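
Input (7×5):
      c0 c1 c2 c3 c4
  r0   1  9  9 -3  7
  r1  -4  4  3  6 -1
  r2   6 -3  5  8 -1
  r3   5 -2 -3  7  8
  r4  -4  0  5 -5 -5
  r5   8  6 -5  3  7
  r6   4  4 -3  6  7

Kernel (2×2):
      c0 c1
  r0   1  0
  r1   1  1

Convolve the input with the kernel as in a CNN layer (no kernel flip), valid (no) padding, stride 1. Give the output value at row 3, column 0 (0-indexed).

The receptive field on the input at this output position is [5 -2 / -4 0]. Elementwise product with the kernel and sum: 5·1 + -4·1 + 0·1.

1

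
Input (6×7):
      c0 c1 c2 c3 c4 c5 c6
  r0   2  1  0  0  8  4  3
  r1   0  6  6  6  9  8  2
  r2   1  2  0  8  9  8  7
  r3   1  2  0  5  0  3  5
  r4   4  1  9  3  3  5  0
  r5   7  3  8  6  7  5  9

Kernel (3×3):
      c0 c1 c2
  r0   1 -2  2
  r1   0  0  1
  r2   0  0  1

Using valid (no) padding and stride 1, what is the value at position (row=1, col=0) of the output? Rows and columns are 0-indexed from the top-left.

0

The receptive field on the input at this output position is [0 6 6 / 1 2 0 / 1 2 0]. Elementwise product with the kernel and sum: 0·1 + 6·-2 + 6·2 + 0·1 + 0·1.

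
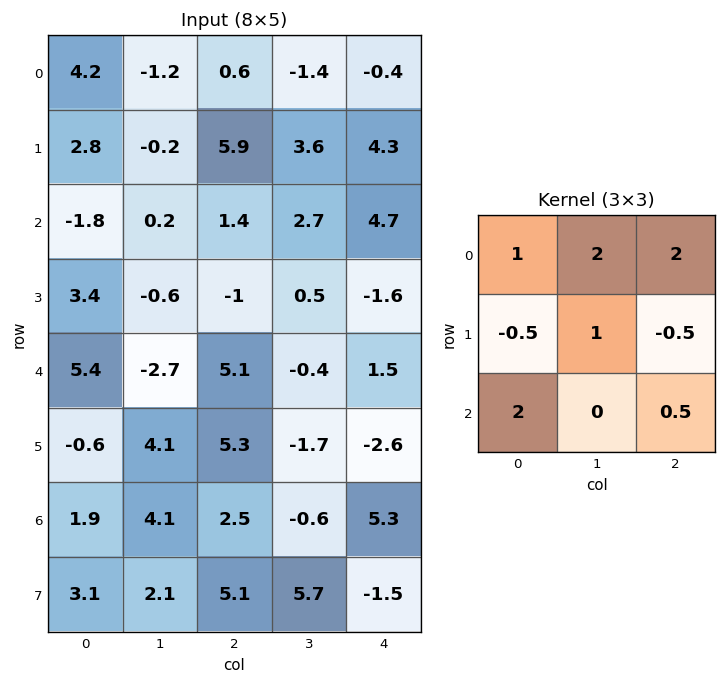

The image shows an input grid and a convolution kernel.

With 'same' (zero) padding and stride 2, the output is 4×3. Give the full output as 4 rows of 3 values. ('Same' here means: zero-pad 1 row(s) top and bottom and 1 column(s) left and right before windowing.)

Output[0,0]: The receptive field on the zero-padded input at this output position is [0 0 0 / 0 4.2 -1.2 / 0 2.8 -0.2]. Elementwise product with the kernel and sum: 0·1 + 0·2 + 0·2 + 0·-0.5 + 4.2·1 + -1.2·-0.5 + 0·2 + -0.2·0.5.
Output[0,1]: The receptive field on the zero-padded input at this output position is [0 0 0 / -1.2 0.6 -1.4 / -0.2 5.9 3.6]. Elementwise product with the kernel and sum: 0·1 + 0·2 + 0·2 + -1.2·-0.5 + 0.6·1 + -1.4·-0.5 + -0.2·2 + 3.6·0.5.

4.7 3.3 7.5
3 17.8 16.55
14.4 12.4 -4.4
7.9 19.1 10.1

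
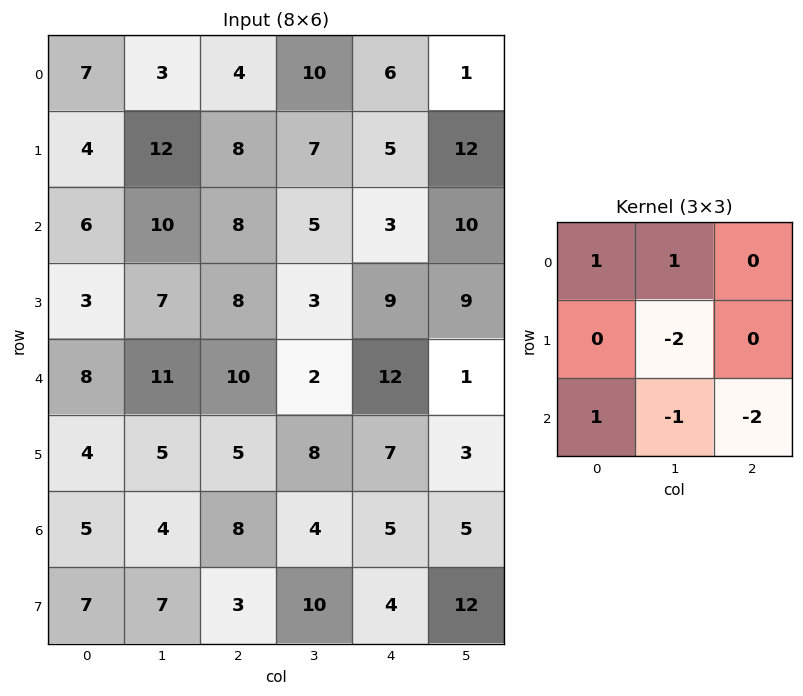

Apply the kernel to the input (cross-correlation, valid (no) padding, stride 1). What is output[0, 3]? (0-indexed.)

The receptive field on the input at this output position is [10 6 1 / 7 5 12 / 5 3 10]. Elementwise product with the kernel and sum: 10·1 + 6·1 + 5·-2 + 5·1 + 3·-1 + 10·-2.

-12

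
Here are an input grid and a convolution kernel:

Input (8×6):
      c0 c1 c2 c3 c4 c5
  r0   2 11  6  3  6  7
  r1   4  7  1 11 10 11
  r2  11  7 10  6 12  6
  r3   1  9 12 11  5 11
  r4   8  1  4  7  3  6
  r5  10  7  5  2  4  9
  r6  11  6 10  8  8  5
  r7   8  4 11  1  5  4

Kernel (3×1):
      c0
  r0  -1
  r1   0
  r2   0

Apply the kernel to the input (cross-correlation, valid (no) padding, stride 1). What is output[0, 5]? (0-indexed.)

The receptive field on the input at this output position is [7 / 11 / 6]. Elementwise product with the kernel and sum: 7·-1.

-7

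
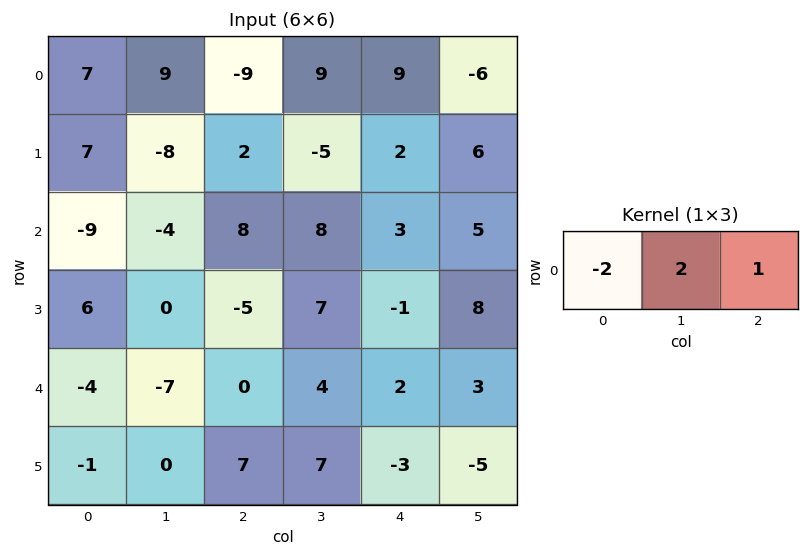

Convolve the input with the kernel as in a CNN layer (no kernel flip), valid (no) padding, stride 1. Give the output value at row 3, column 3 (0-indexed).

The receptive field on the input at this output position is [7 -1 8]. Elementwise product with the kernel and sum: 7·-2 + -1·2 + 8·1.

-8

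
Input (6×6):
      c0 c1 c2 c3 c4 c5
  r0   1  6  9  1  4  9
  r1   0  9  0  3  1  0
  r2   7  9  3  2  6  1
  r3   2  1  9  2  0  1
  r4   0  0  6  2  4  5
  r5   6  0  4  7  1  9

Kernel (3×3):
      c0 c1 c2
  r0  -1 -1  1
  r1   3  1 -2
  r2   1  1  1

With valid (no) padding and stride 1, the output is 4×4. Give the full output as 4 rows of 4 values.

Output[0,0]: The receptive field on the input at this output position is [1 6 9 / 0 9 0 / 7 9 3]. Elementwise product with the kernel and sum: 1·-1 + 6·-1 + 9·1 + 0·3 + 9·1 + 0·-2 + 7·1 + 9·1 + 3·1.

30 21 6 23
27 32 8 9
-18 6 42 8
4 5 13 16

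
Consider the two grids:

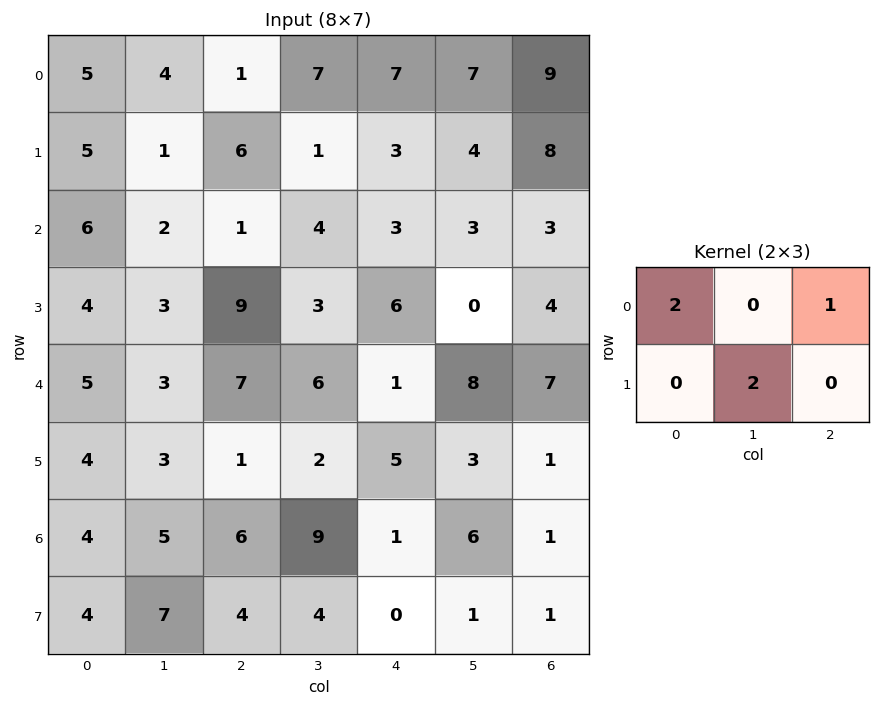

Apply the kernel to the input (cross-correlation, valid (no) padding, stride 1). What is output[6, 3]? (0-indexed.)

The receptive field on the input at this output position is [9 1 6 / 4 0 1]. Elementwise product with the kernel and sum: 9·2 + 6·1 + 0·2.

24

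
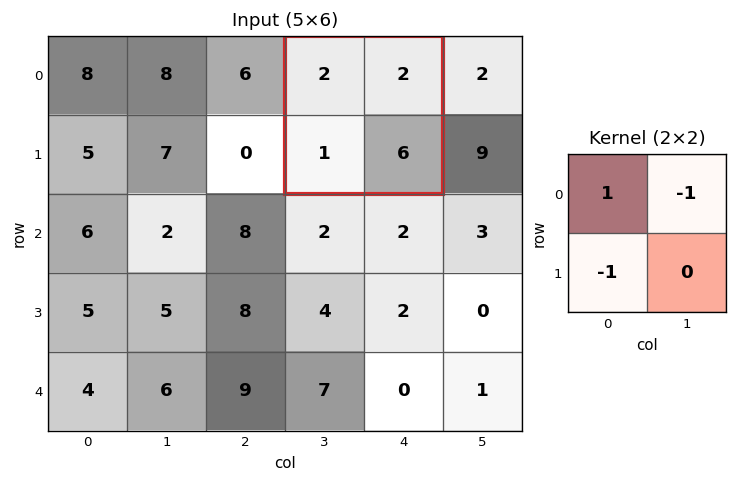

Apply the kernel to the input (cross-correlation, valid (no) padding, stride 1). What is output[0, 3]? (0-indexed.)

-1

The receptive field on the input at this output position is [2 2 / 1 6]. Elementwise product with the kernel and sum: 2·1 + 2·-1 + 1·-1.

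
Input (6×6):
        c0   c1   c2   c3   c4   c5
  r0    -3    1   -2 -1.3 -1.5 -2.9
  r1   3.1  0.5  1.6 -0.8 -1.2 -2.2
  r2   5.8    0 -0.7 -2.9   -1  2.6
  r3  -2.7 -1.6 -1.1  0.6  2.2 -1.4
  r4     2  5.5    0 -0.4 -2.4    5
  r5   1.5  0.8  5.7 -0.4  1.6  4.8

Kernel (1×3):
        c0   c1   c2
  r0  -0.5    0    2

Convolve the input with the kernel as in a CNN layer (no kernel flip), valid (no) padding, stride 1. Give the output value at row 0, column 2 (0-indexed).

-2

The receptive field on the input at this output position is [-2 -1.3 -1.5]. Elementwise product with the kernel and sum: -2·-0.5 + -1.5·2.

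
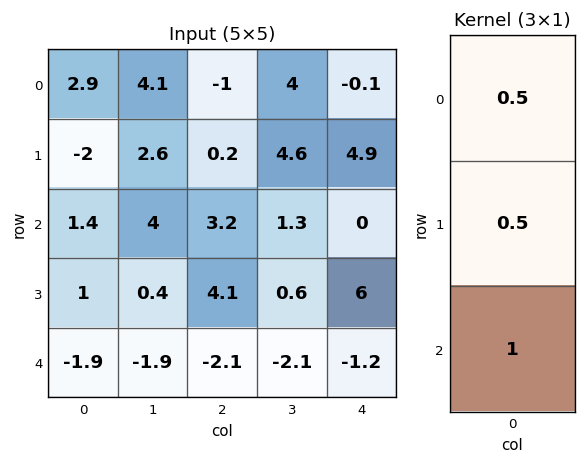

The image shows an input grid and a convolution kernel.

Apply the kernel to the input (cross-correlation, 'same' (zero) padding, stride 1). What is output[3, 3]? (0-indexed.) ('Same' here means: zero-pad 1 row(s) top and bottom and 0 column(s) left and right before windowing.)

The receptive field on the zero-padded input at this output position is [1.3 / 0.6 / -2.1]. Elementwise product with the kernel and sum: 1.3·0.5 + 0.6·0.5 + -2.1·1.

-1.15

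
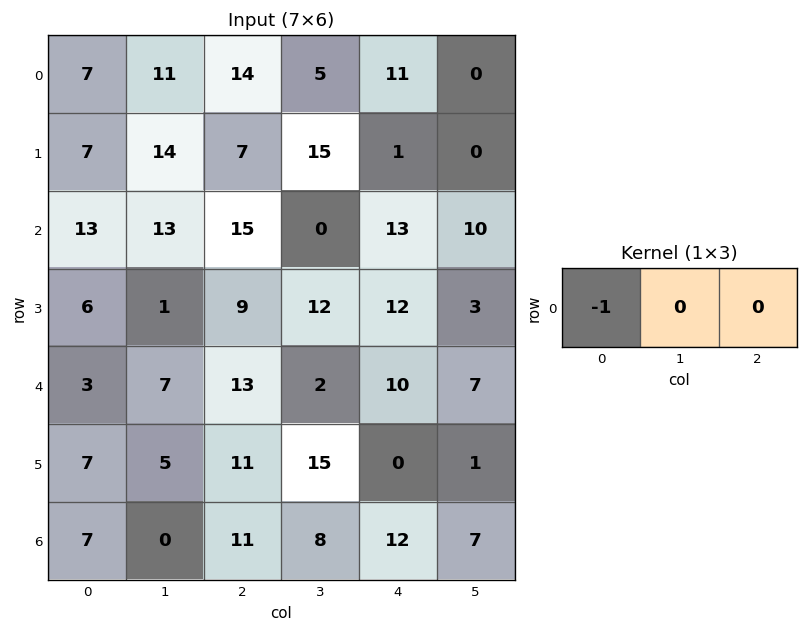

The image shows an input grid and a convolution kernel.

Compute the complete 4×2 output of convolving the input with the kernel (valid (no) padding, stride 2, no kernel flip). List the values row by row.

Output[0,0]: The receptive field on the input at this output position is [7 11 14]. Elementwise product with the kernel and sum: 7·-1.
Output[0,1]: The receptive field on the input at this output position is [14 5 11]. Elementwise product with the kernel and sum: 14·-1.

-7 -14
-13 -15
-3 -13
-7 -11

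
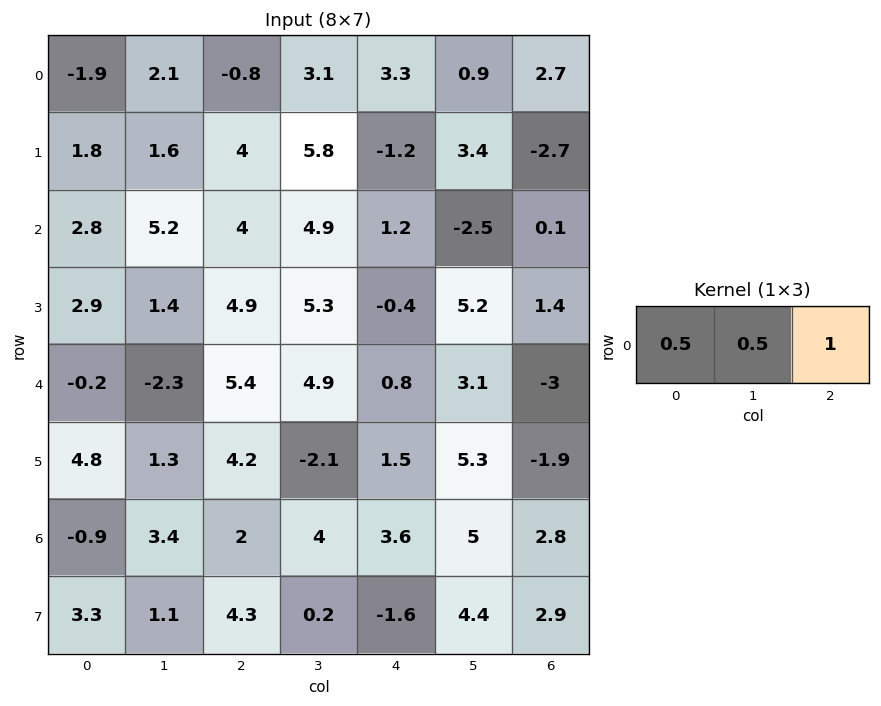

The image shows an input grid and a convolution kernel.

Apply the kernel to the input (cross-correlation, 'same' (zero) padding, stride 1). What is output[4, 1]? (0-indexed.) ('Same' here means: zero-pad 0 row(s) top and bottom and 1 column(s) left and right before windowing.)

The receptive field on the zero-padded input at this output position is [-0.2 -2.3 5.4]. Elementwise product with the kernel and sum: -0.2·0.5 + -2.3·0.5 + 5.4·1.

4.15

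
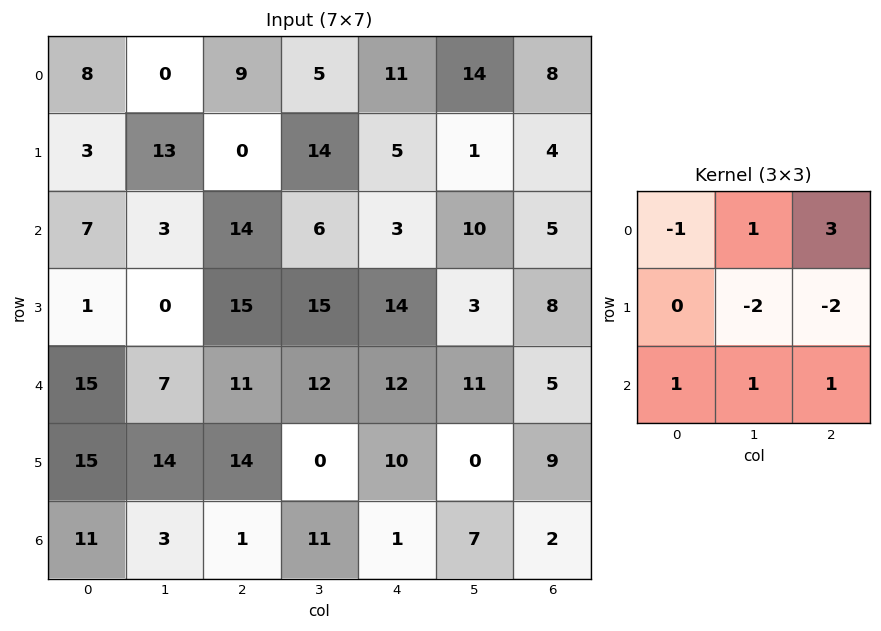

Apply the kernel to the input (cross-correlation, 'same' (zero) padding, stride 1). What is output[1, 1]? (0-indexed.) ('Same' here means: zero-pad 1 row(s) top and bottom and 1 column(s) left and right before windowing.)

The receptive field on the zero-padded input at this output position is [8 0 9 / 3 13 0 / 7 3 14]. Elementwise product with the kernel and sum: 8·-1 + 0·1 + 9·3 + 13·-2 + 0·-2 + 7·1 + 3·1 + 14·1.

17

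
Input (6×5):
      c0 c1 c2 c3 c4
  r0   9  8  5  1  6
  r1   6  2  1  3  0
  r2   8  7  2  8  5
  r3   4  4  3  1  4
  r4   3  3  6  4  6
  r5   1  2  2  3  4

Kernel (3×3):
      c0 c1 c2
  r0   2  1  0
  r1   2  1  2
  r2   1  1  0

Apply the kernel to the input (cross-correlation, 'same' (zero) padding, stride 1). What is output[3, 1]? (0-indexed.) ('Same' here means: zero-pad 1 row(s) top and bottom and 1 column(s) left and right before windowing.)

The receptive field on the zero-padded input at this output position is [8 7 2 / 4 4 3 / 3 3 6]. Elementwise product with the kernel and sum: 8·2 + 7·1 + 4·2 + 4·1 + 3·2 + 3·1 + 3·1.

47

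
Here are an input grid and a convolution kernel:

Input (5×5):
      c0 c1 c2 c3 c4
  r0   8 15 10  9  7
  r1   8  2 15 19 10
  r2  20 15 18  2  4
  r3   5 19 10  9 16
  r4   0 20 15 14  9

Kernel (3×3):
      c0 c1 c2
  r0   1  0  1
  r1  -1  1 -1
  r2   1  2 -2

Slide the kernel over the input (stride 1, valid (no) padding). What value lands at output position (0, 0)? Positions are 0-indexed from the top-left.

11

The receptive field on the input at this output position is [8 15 10 / 8 2 15 / 20 15 18]. Elementwise product with the kernel and sum: 8·1 + 10·1 + 8·-1 + 2·1 + 15·-1 + 20·1 + 15·2 + 18·-2.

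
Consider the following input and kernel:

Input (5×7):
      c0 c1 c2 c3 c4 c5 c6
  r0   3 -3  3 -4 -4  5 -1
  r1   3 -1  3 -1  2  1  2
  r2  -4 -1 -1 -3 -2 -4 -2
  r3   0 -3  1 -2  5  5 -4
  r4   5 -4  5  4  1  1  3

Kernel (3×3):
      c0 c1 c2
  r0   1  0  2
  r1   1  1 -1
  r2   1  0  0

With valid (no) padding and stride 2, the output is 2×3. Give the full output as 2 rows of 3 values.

4 -6 -7
-5 -6 9

Output[0,0]: The receptive field on the input at this output position is [3 -3 3 / 3 -1 3 / -4 -1 -1]. Elementwise product with the kernel and sum: 3·1 + 3·2 + 3·1 + -1·1 + 3·-1 + -4·1.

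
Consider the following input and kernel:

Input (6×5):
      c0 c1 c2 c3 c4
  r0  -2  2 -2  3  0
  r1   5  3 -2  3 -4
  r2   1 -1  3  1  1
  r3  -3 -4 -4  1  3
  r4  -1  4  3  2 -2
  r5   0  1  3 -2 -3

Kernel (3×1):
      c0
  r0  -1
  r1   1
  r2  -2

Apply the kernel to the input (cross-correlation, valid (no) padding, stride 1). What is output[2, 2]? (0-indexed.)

The receptive field on the input at this output position is [3 / -4 / 3]. Elementwise product with the kernel and sum: 3·-1 + -4·1 + 3·-2.

-13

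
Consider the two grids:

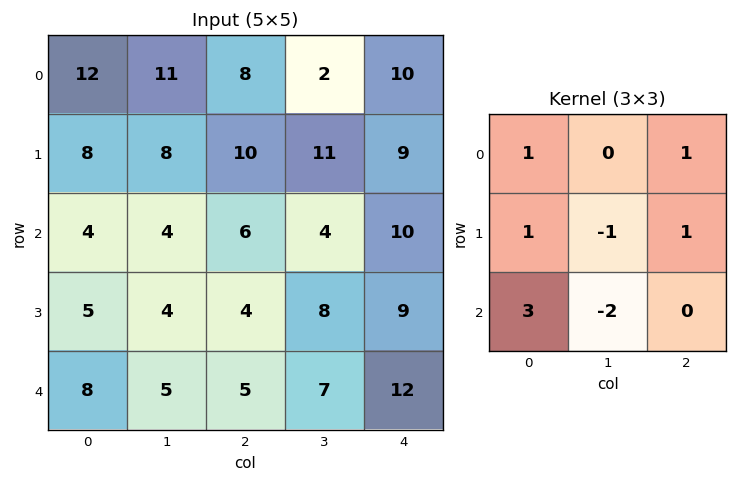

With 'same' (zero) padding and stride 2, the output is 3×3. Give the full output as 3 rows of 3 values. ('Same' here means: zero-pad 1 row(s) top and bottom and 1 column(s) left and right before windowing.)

Output[0,0]: The receptive field on the zero-padded input at this output position is [0 0 0 / 0 12 11 / 0 8 8]. Elementwise product with the kernel and sum: 0·1 + 0·1 + 0·1 + 12·-1 + 11·1 + 0·3 + 8·-2.
Output[0,1]: The receptive field on the zero-padded input at this output position is [0 0 0 / 11 8 2 / 8 10 11]. Elementwise product with the kernel and sum: 0·1 + 0·1 + 11·1 + 8·-1 + 2·1 + 8·3 + 10·-2.

-17 9 7
-2 25 11
1 19 3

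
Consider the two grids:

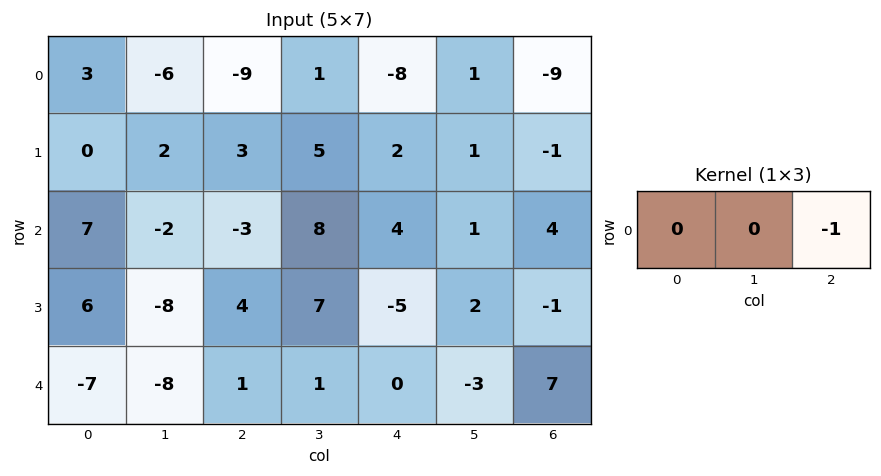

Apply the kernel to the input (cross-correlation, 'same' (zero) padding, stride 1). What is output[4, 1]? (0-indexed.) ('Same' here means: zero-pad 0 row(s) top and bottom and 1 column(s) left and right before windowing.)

-1

The receptive field on the zero-padded input at this output position is [-7 -8 1]. Elementwise product with the kernel and sum: 1·-1.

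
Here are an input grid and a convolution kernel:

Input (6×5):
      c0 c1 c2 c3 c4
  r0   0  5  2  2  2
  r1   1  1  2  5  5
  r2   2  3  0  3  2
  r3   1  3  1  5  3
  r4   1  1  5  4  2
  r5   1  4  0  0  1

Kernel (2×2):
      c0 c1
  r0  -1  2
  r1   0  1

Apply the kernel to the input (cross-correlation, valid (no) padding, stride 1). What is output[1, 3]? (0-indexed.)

7

The receptive field on the input at this output position is [5 5 / 3 2]. Elementwise product with the kernel and sum: 5·-1 + 5·2 + 2·1.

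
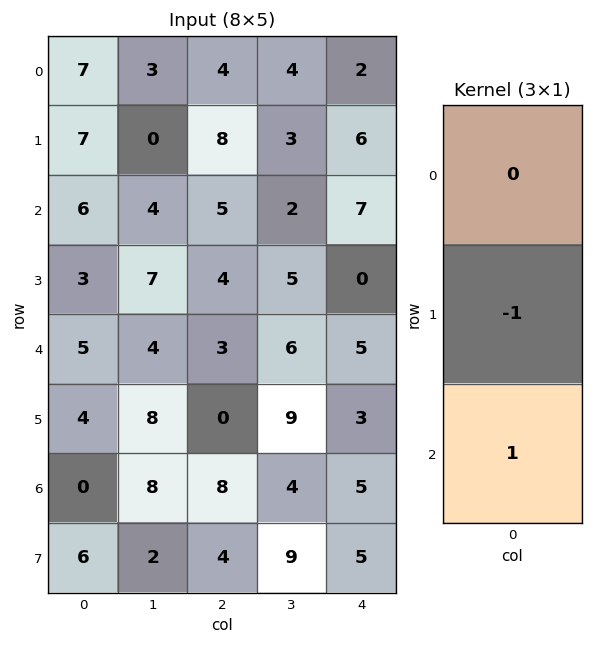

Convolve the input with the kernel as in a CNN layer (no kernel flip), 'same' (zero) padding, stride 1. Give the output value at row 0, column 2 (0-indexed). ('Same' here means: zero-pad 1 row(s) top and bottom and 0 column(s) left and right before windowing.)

The receptive field on the zero-padded input at this output position is [0 / 4 / 8]. Elementwise product with the kernel and sum: 4·-1 + 8·1.

4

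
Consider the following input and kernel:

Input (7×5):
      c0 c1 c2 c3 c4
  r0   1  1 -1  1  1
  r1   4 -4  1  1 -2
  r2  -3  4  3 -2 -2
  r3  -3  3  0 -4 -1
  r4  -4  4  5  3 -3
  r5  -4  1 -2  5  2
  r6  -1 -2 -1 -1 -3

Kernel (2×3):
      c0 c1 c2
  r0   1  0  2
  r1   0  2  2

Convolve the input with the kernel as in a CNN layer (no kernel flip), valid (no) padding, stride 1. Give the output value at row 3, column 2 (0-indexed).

-2

The receptive field on the input at this output position is [0 -4 -1 / 5 3 -3]. Elementwise product with the kernel and sum: 0·1 + -1·2 + 3·2 + -3·2.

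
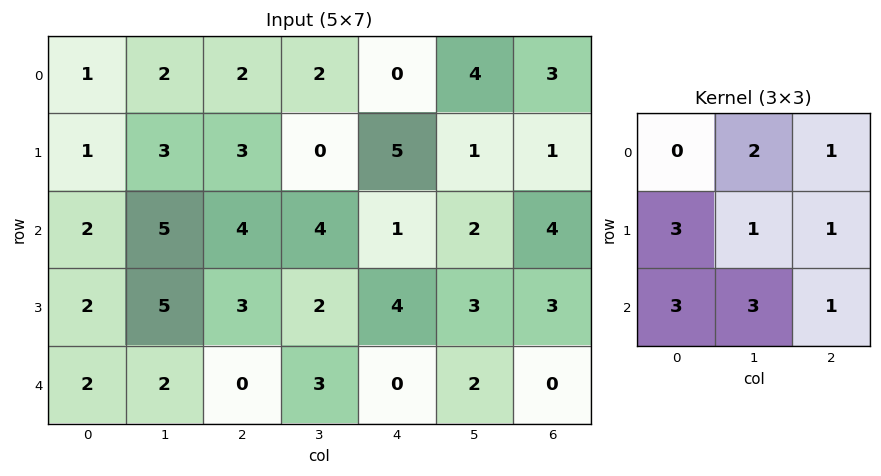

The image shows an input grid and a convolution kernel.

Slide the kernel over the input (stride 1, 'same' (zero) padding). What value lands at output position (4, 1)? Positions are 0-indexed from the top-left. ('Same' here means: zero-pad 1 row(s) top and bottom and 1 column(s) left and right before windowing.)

21

The receptive field on the zero-padded input at this output position is [2 5 3 / 2 2 0 / 0 0 0]. Elementwise product with the kernel and sum: 5·2 + 3·1 + 2·3 + 2·1 + 0·1 + 0·3 + 0·3 + 0·1.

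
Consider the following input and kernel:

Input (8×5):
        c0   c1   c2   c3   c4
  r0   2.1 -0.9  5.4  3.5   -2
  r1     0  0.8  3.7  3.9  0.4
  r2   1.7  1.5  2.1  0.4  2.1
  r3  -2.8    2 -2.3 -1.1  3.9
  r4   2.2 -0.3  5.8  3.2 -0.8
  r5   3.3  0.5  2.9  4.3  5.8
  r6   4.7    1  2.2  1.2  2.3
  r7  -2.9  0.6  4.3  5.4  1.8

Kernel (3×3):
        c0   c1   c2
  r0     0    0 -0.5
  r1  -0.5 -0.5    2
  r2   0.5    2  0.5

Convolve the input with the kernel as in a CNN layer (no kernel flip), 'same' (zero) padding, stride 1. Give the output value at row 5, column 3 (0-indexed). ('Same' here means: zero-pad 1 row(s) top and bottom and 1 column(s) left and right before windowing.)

13.05

The receptive field on the zero-padded input at this output position is [5.8 3.2 -0.8 / 2.9 4.3 5.8 / 2.2 1.2 2.3]. Elementwise product with the kernel and sum: -0.8·-0.5 + 2.9·-0.5 + 4.3·-0.5 + 5.8·2 + 2.2·0.5 + 1.2·2 + 2.3·0.5.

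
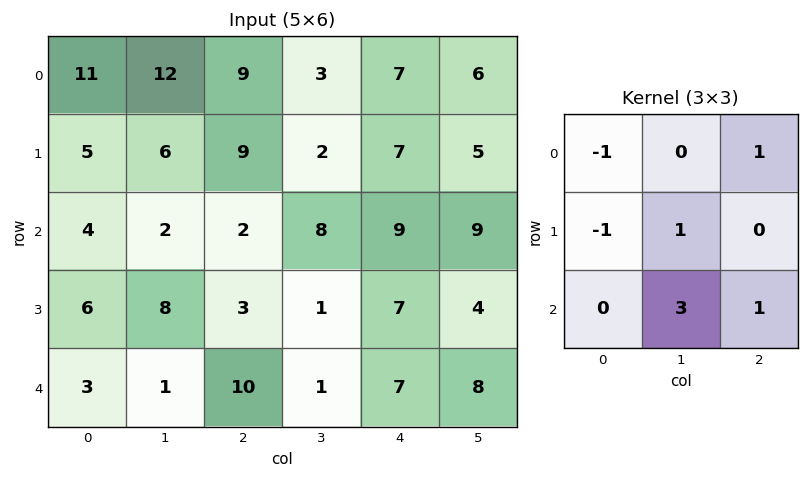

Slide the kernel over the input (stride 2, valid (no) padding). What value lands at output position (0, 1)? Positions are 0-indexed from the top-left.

24

The receptive field on the input at this output position is [9 3 7 / 9 2 7 / 2 8 9]. Elementwise product with the kernel and sum: 9·-1 + 7·1 + 9·-1 + 2·1 + 8·3 + 9·1.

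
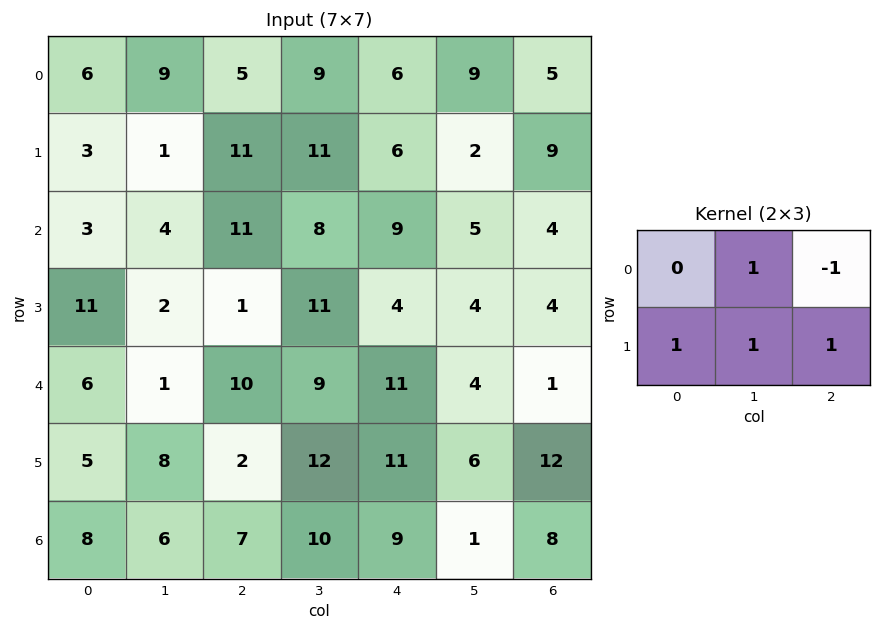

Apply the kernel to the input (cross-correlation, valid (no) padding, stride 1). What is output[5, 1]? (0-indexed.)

The receptive field on the input at this output position is [8 2 12 / 6 7 10]. Elementwise product with the kernel and sum: 2·1 + 12·-1 + 6·1 + 7·1 + 10·1.

13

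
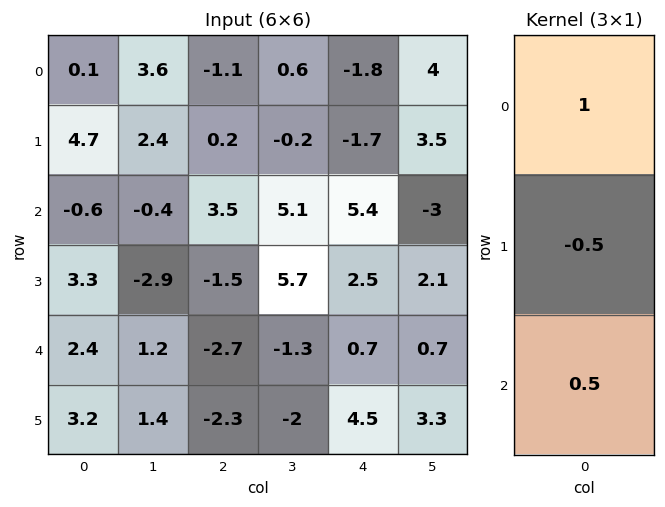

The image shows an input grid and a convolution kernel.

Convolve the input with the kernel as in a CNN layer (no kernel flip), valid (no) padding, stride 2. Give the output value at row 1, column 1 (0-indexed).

2.9

The receptive field on the input at this output position is [3.5 / -1.5 / -2.7]. Elementwise product with the kernel and sum: 3.5·1 + -1.5·-0.5 + -2.7·0.5.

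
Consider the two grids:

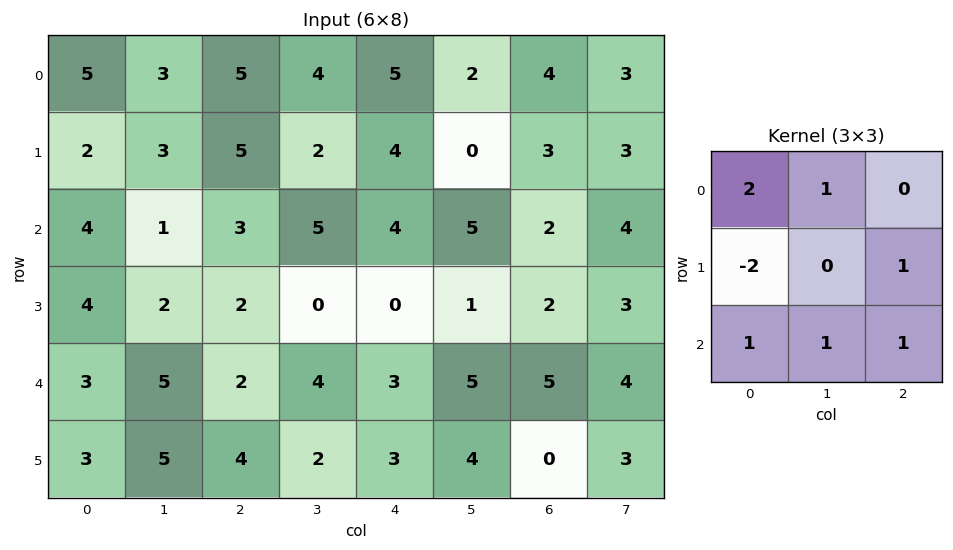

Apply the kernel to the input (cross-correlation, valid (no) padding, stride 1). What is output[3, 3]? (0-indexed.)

The receptive field on the input at this output position is [0 0 1 / 4 3 5 / 2 3 4]. Elementwise product with the kernel and sum: 0·2 + 0·1 + 4·-2 + 5·1 + 2·1 + 3·1 + 4·1.

6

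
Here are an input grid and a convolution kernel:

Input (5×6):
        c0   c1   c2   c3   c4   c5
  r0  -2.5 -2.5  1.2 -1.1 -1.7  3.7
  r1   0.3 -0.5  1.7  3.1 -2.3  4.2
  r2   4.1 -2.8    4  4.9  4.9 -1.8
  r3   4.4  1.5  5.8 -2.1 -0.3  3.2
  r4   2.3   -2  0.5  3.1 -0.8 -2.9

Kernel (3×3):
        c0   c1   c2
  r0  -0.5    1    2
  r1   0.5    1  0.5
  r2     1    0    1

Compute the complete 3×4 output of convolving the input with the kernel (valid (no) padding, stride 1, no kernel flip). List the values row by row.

9.75 5.35 6.6 10.7
14.2 12.6 12.5 12.1
12.55 21.8 13.05 -0.7

Output[0,0]: The receptive field on the input at this output position is [-2.5 -2.5 1.2 / 0.3 -0.5 1.7 / 4.1 -2.8 4]. Elementwise product with the kernel and sum: -2.5·-0.5 + -2.5·1 + 1.2·2 + 0.3·0.5 + -0.5·1 + 1.7·0.5 + 4.1·1 + 4·1.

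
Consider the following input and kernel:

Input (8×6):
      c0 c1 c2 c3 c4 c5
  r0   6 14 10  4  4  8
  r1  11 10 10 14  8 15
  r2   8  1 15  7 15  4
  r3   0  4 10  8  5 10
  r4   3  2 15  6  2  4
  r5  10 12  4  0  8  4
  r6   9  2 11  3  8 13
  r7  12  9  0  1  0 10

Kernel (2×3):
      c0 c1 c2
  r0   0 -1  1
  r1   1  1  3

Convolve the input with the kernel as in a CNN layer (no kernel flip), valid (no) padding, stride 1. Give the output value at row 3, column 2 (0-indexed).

24

The receptive field on the input at this output position is [10 8 5 / 15 6 2]. Elementwise product with the kernel and sum: 8·-1 + 5·1 + 15·1 + 6·1 + 2·3.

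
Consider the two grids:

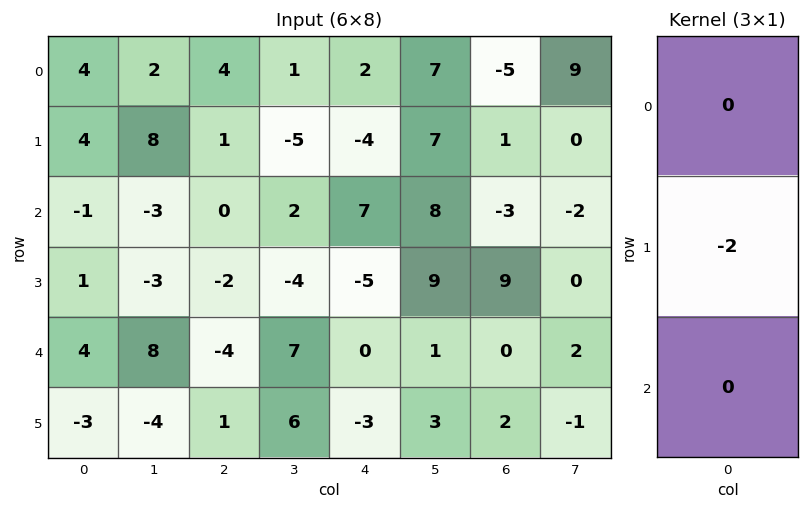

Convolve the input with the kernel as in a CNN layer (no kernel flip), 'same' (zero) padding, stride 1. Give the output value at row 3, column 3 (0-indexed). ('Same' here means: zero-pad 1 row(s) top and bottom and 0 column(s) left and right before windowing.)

8

The receptive field on the zero-padded input at this output position is [2 / -4 / 7]. Elementwise product with the kernel and sum: -4·-2.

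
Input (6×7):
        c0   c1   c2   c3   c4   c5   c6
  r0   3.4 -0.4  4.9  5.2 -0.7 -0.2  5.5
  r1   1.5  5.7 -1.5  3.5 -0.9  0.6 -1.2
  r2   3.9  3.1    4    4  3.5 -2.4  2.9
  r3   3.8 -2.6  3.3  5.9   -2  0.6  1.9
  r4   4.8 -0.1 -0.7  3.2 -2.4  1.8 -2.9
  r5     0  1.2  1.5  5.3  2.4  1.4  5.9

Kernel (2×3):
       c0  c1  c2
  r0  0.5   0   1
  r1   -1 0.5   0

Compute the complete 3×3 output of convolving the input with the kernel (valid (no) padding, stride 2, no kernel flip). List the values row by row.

Output[0,0]: The receptive field on the input at this output position is [3.4 -0.4 4.9 / 1.5 5.7 -1.5]. Elementwise product with the kernel and sum: 3.4·0.5 + 4.9·1 + 1.5·-1 + 5.7·0.5.

7.95 5 6.35
0.85 5.15 6.95
2.3 -1.6 -5.8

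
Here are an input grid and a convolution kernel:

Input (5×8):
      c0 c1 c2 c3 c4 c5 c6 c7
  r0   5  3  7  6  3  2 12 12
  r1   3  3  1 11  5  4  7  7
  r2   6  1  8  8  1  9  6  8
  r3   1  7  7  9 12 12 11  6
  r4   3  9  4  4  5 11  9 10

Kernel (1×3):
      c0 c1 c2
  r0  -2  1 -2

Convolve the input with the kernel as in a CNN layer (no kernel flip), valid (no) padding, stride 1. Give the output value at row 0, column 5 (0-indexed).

The receptive field on the input at this output position is [2 12 12]. Elementwise product with the kernel and sum: 2·-2 + 12·1 + 12·-2.

-16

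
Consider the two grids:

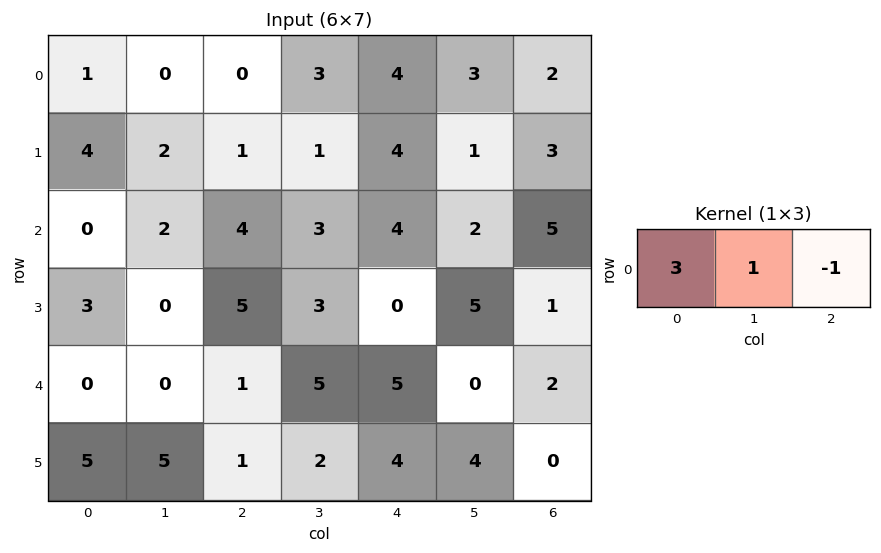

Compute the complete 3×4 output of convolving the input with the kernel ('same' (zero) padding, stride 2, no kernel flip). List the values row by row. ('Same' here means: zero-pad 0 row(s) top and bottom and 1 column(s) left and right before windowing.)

Output[0,0]: The receptive field on the zero-padded input at this output position is [0 1 0]. Elementwise product with the kernel and sum: 0·3 + 1·1 + 0·-1.
Output[0,1]: The receptive field on the zero-padded input at this output position is [0 0 3]. Elementwise product with the kernel and sum: 0·3 + 0·1 + 3·-1.

1 -3 10 11
-2 7 11 11
0 -4 20 2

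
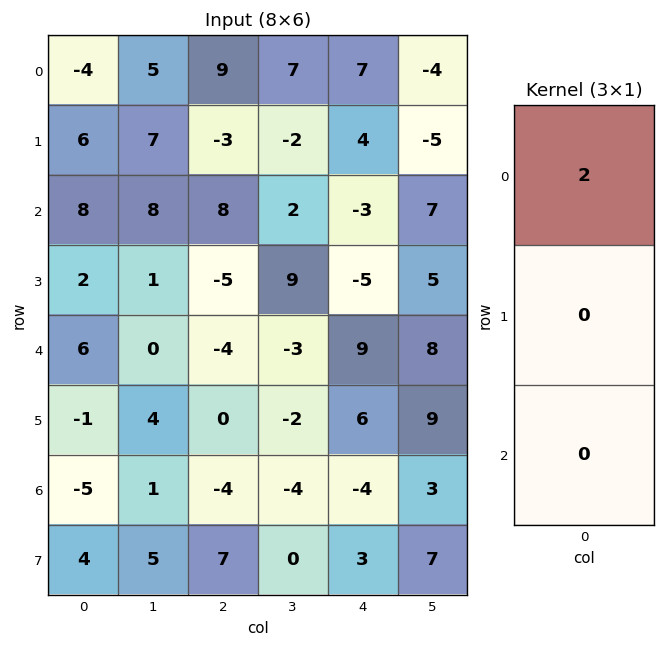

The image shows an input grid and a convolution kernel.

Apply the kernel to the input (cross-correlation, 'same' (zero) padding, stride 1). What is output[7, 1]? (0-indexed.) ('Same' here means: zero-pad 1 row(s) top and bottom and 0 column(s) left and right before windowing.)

The receptive field on the zero-padded input at this output position is [1 / 5 / 0]. Elementwise product with the kernel and sum: 1·2.

2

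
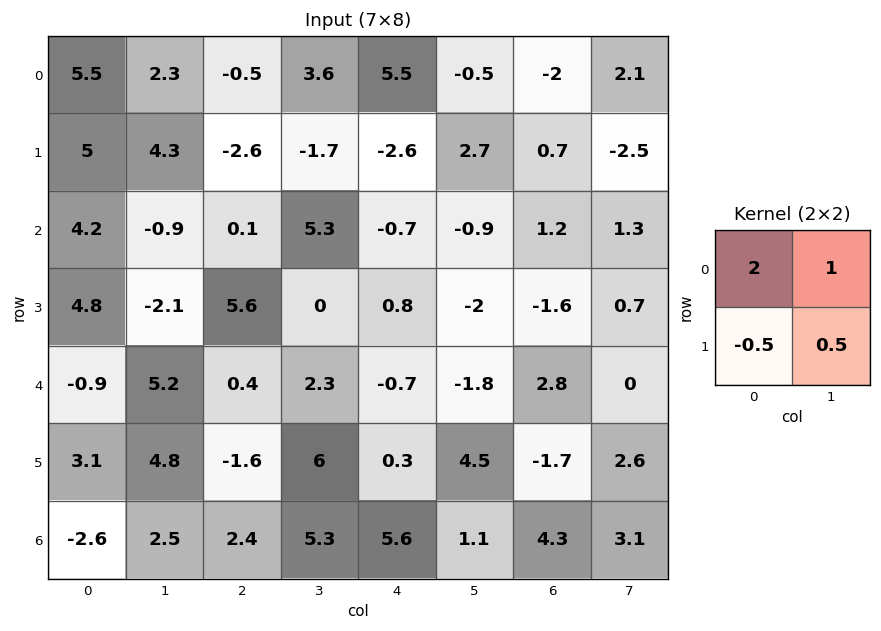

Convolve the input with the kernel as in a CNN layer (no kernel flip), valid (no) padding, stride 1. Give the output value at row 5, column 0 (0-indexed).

13.55

The receptive field on the input at this output position is [3.1 4.8 / -2.6 2.5]. Elementwise product with the kernel and sum: 3.1·2 + 4.8·1 + -2.6·-0.5 + 2.5·0.5.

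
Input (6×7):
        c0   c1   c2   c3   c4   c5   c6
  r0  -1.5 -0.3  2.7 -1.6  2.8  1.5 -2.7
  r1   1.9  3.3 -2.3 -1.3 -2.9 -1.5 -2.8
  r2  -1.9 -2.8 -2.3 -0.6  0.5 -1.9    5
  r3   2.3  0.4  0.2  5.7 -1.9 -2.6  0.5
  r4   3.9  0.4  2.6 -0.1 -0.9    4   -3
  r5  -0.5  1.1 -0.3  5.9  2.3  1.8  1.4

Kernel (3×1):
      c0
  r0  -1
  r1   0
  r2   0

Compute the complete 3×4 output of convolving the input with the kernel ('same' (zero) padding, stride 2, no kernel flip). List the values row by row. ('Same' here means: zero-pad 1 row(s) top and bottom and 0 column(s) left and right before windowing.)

0 0 0 0
-1.9 2.3 2.9 2.8
-2.3 -0.2 1.9 -0.5

Output[0,0]: The receptive field on the zero-padded input at this output position is [0 / -1.5 / 1.9]. Elementwise product with the kernel and sum: 0·-1.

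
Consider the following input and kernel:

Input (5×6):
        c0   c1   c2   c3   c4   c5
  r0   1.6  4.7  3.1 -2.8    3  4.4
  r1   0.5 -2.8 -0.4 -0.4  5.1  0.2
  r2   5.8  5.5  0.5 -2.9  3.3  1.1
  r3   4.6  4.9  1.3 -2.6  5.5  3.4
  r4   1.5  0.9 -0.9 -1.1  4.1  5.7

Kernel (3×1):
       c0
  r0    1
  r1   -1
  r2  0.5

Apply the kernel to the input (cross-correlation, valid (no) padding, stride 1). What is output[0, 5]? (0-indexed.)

4.75

The receptive field on the input at this output position is [4.4 / 0.2 / 1.1]. Elementwise product with the kernel and sum: 4.4·1 + 0.2·-1 + 1.1·0.5.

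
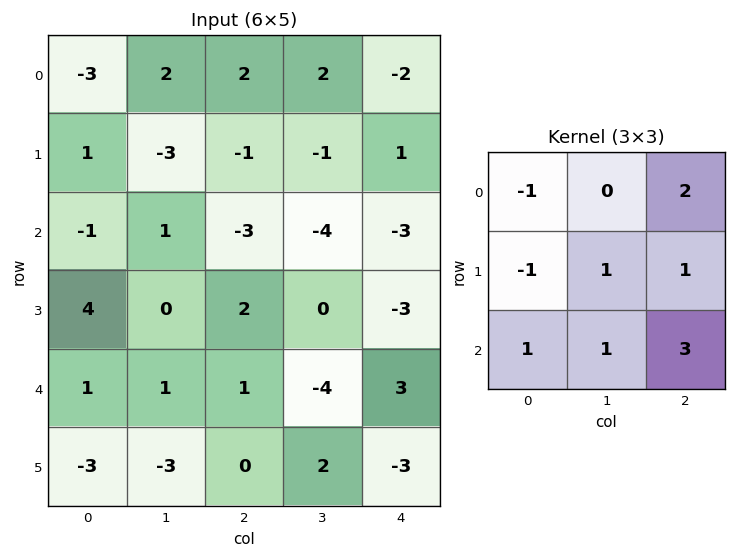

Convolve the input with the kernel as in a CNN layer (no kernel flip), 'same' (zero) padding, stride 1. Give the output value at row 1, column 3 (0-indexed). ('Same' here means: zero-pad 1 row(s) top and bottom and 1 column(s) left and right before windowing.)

-21

The receptive field on the zero-padded input at this output position is [2 2 -2 / -1 -1 1 / -3 -4 -3]. Elementwise product with the kernel and sum: 2·-1 + -2·2 + -1·-1 + -1·1 + 1·1 + -3·1 + -4·1 + -3·3.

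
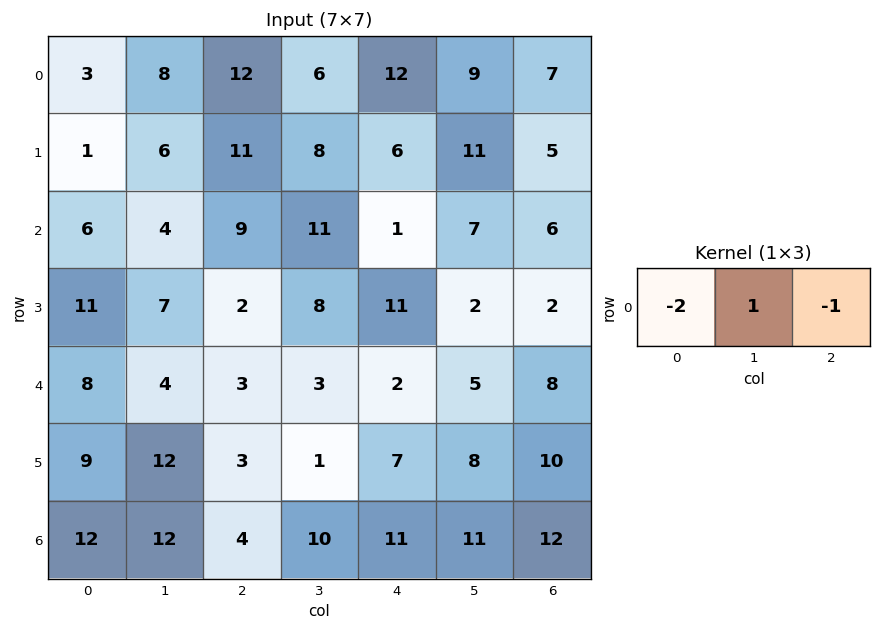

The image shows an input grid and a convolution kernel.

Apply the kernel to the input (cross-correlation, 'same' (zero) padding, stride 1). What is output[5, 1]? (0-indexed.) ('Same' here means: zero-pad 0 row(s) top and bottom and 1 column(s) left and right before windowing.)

The receptive field on the zero-padded input at this output position is [9 12 3]. Elementwise product with the kernel and sum: 9·-2 + 12·1 + 3·-1.

-9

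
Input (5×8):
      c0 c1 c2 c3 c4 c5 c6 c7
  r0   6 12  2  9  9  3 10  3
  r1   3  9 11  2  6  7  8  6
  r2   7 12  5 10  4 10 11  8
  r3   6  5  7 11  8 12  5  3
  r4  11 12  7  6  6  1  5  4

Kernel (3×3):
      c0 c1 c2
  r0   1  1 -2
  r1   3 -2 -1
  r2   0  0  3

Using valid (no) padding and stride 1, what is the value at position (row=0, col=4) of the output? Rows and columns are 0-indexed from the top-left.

21

The receptive field on the input at this output position is [9 3 10 / 6 7 8 / 4 10 11]. Elementwise product with the kernel and sum: 9·1 + 3·1 + 10·-2 + 6·3 + 7·-2 + 8·-1 + 11·3.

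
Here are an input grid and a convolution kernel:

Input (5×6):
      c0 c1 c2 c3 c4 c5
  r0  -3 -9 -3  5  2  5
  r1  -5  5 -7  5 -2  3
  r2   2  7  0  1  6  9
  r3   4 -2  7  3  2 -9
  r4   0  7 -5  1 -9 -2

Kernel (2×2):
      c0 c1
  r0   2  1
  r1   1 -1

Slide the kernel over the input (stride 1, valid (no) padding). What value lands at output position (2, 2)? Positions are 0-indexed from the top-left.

5

The receptive field on the input at this output position is [0 1 / 7 3]. Elementwise product with the kernel and sum: 0·2 + 1·1 + 7·1 + 3·-1.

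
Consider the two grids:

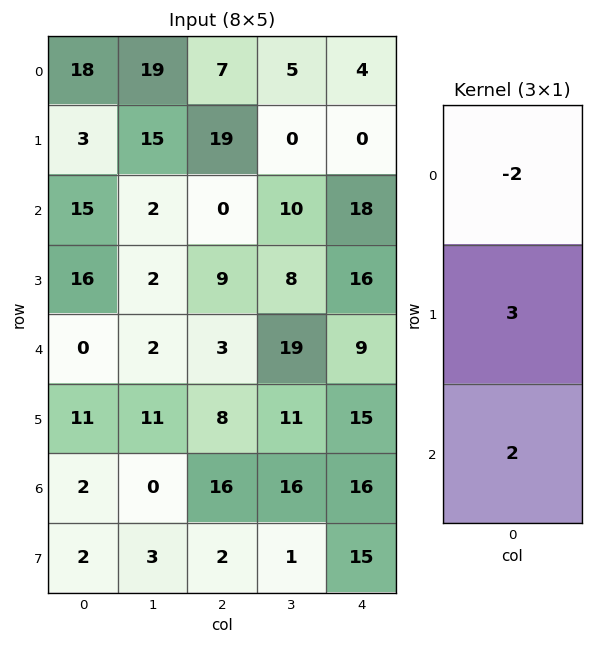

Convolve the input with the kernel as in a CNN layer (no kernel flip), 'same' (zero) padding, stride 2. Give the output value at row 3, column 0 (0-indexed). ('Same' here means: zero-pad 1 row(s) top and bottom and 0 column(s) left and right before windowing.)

The receptive field on the zero-padded input at this output position is [11 / 2 / 2]. Elementwise product with the kernel and sum: 11·-2 + 2·3 + 2·2.

-12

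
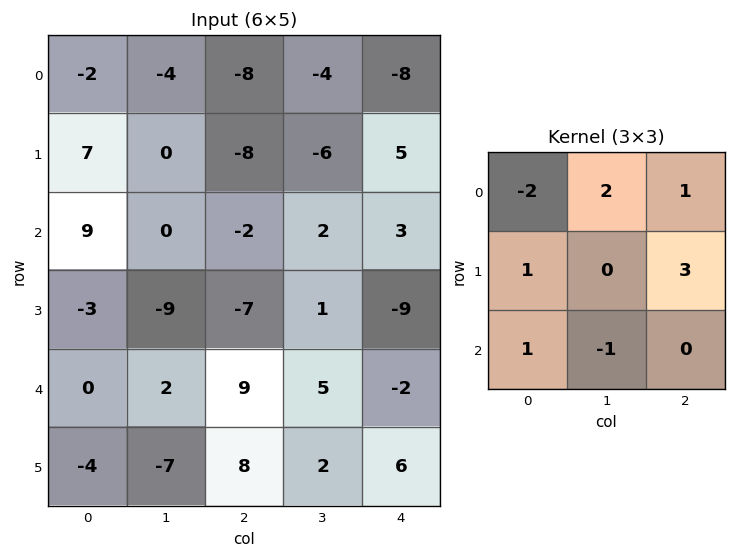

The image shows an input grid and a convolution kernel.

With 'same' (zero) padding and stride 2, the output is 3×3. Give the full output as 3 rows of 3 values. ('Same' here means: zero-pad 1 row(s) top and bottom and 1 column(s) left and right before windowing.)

Output[0,0]: The receptive field on the zero-padded input at this output position is [0 0 0 / 0 -2 -4 / 0 7 0]. Elementwise product with the kernel and sum: 0·-2 + 0·2 + 0·1 + 0·1 + -4·3 + 0·1 + 7·-1.
Output[0,1]: The receptive field on the zero-padded input at this output position is [0 0 0 / -4 -8 -4 / 0 -8 -6]. Elementwise product with the kernel and sum: 0·-2 + 0·2 + 0·1 + -4·1 + -4·3 + 0·1 + -8·-1.

-19 -8 -15
17 -18 34
-5 7 -19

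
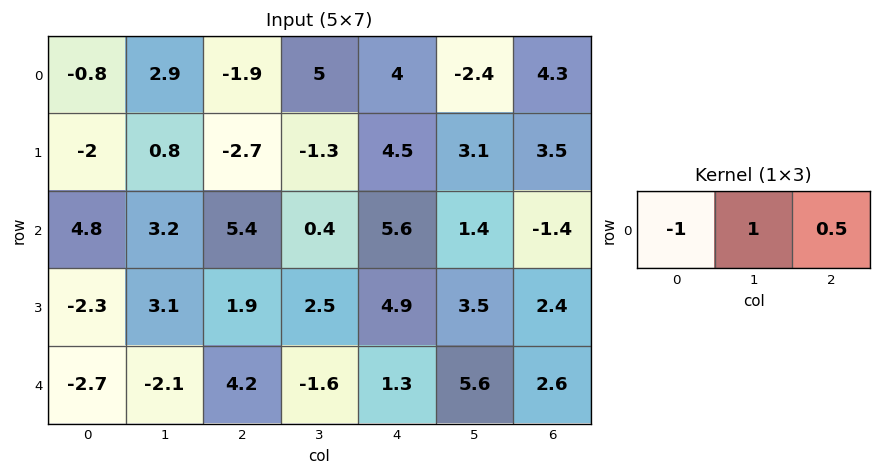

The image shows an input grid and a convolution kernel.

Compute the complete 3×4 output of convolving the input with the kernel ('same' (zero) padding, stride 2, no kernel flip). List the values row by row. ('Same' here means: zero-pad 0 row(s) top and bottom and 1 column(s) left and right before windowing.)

0.65 -2.3 -2.2 6.7
6.4 2.4 5.9 -2.8
-3.75 5.5 5.7 -3

Output[0,0]: The receptive field on the zero-padded input at this output position is [0 -0.8 2.9]. Elementwise product with the kernel and sum: 0·-1 + -0.8·1 + 2.9·0.5.
Output[0,1]: The receptive field on the zero-padded input at this output position is [2.9 -1.9 5]. Elementwise product with the kernel and sum: 2.9·-1 + -1.9·1 + 5·0.5.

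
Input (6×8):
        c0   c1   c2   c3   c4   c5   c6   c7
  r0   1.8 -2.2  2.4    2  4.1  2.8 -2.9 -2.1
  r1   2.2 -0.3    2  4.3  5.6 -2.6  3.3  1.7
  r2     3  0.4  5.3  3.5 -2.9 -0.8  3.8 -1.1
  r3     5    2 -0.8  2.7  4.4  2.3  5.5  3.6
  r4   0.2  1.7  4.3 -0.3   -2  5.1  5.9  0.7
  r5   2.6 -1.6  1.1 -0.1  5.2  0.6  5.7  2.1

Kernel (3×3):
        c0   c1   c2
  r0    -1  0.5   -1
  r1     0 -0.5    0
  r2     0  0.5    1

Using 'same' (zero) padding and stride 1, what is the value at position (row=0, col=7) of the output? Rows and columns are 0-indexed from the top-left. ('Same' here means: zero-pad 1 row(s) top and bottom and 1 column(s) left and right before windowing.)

The receptive field on the zero-padded input at this output position is [0 0 0 / -2.9 -2.1 0 / 3.3 1.7 0]. Elementwise product with the kernel and sum: 0·-1 + 0·0.5 + 0·-1 + -2.1·-0.5 + 1.7·0.5 + 0·1.

1.9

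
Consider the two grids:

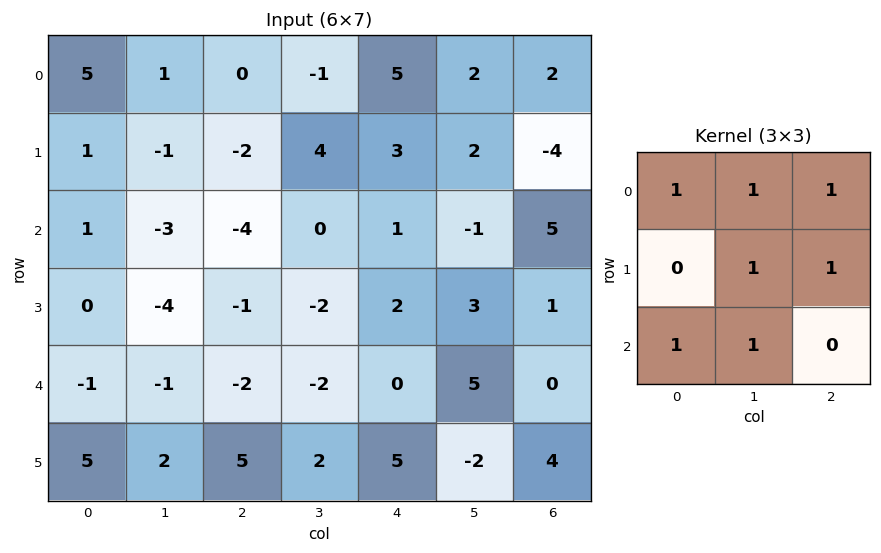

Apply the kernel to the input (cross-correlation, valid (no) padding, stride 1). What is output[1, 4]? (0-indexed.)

10

The receptive field on the input at this output position is [3 2 -4 / 1 -1 5 / 2 3 1]. Elementwise product with the kernel and sum: 3·1 + 2·1 + -4·1 + -1·1 + 5·1 + 2·1 + 3·1.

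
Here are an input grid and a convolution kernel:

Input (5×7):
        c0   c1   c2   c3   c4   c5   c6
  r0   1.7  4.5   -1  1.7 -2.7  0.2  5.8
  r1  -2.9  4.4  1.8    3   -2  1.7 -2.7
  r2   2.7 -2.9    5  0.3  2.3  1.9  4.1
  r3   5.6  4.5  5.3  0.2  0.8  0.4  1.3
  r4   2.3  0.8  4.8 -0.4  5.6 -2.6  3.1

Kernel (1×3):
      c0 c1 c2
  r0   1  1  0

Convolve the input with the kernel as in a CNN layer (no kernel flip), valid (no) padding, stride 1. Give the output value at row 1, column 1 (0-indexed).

6.2

The receptive field on the input at this output position is [4.4 1.8 3]. Elementwise product with the kernel and sum: 4.4·1 + 1.8·1.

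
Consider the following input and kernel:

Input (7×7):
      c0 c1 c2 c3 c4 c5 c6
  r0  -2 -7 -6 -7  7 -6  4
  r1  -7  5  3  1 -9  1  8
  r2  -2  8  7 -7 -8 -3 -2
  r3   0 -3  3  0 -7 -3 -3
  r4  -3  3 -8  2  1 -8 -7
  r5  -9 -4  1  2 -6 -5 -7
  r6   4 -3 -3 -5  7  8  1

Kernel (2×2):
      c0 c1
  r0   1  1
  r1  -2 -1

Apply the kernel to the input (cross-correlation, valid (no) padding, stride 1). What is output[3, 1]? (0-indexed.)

The receptive field on the input at this output position is [-3 3 / 3 -8]. Elementwise product with the kernel and sum: -3·1 + 3·1 + 3·-2 + -8·-1.

2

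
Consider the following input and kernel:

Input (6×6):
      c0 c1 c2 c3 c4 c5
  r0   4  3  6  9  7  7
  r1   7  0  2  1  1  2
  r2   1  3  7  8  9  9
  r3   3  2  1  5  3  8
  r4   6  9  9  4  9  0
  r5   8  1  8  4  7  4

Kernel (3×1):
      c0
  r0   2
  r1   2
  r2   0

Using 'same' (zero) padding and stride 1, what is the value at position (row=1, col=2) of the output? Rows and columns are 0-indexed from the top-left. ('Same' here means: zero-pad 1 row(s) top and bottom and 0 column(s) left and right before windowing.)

The receptive field on the zero-padded input at this output position is [6 / 2 / 7]. Elementwise product with the kernel and sum: 6·2 + 2·2.

16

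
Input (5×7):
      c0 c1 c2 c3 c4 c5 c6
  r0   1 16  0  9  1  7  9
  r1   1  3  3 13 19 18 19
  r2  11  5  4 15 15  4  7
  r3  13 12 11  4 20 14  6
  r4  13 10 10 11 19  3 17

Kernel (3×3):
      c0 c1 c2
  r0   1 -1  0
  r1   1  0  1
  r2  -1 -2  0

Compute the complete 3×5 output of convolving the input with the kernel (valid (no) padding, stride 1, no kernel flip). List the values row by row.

Output[0,0]: The receptive field on the input at this output position is [1 16 0 / 1 3 3 / 11 5 4]. Elementwise product with the kernel and sum: 1·1 + 16·-1 + 1·1 + 3·1 + 11·-1 + 5·-2.
Output[0,1]: The receptive field on the input at this output position is [16 0 9 / 3 3 13 / 5 4 15]. Elementwise product with the kernel and sum: 16·1 + 0·-1 + 3·1 + 13·1 + 5·-1 + 4·-2.

-32 19 -21 -6 9
-24 -14 -10 -31 -25
-3 -13 -12 -31 12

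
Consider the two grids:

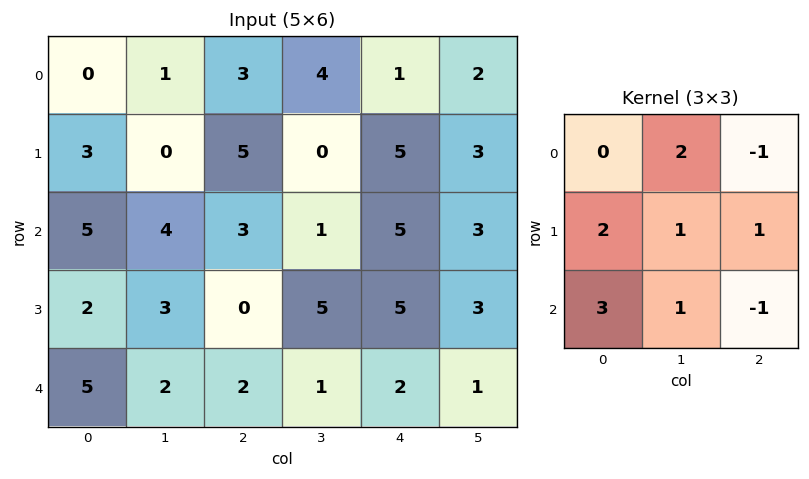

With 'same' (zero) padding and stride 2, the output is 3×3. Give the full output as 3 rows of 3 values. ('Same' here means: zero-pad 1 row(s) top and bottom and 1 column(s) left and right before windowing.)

Output[0,0]: The receptive field on the zero-padded input at this output position is [0 0 0 / 0 0 1 / 0 3 0]. Elementwise product with the kernel and sum: 0·2 + 0·-1 + 0·2 + 0·1 + 1·1 + 0·3 + 3·1 + 0·-1.

4 14 13
14 26 34
8 2 12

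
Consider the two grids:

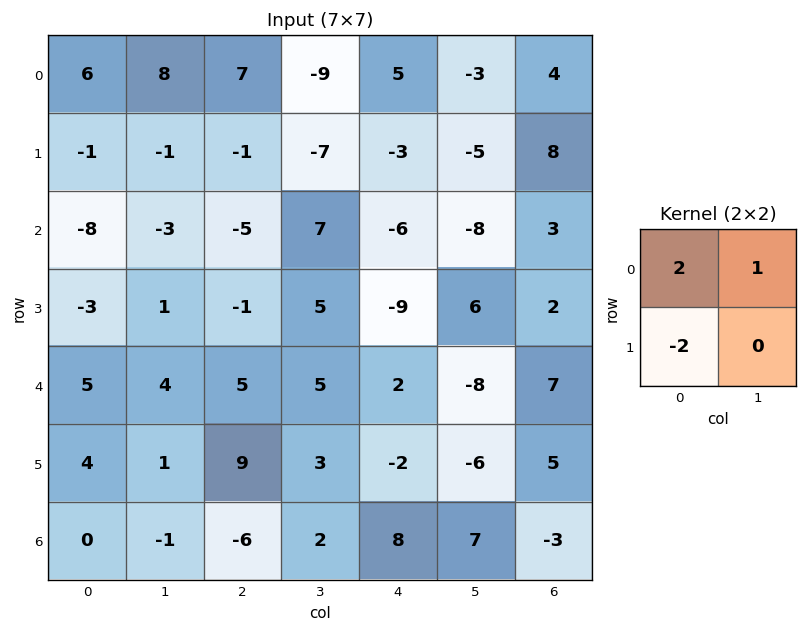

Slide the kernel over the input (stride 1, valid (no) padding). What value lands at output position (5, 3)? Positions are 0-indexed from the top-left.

The receptive field on the input at this output position is [3 -2 / 2 8]. Elementwise product with the kernel and sum: 3·2 + -2·1 + 2·-2.

0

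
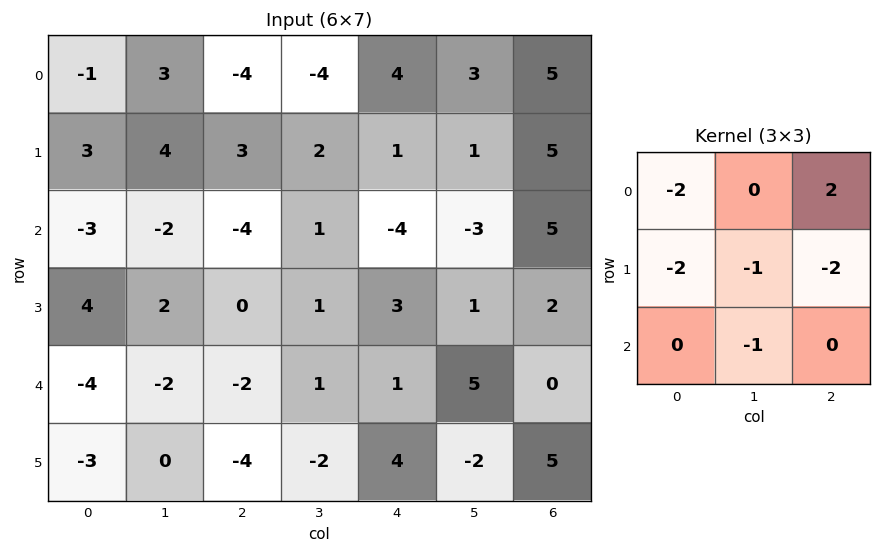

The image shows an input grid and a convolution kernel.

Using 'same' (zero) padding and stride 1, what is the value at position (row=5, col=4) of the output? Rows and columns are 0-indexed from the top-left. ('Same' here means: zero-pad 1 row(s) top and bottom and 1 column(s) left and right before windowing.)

12

The receptive field on the zero-padded input at this output position is [1 1 5 / -2 4 -2 / 0 0 0]. Elementwise product with the kernel and sum: 1·-2 + 5·2 + -2·-2 + 4·-1 + -2·-2 + 0·-1.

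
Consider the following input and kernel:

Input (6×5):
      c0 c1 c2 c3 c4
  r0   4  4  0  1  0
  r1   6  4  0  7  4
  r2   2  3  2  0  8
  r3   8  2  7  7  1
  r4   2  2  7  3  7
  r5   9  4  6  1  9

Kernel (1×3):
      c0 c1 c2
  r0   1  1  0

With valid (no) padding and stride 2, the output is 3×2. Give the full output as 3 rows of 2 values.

8 1
5 2
4 10

Output[0,0]: The receptive field on the input at this output position is [4 4 0]. Elementwise product with the kernel and sum: 4·1 + 4·1.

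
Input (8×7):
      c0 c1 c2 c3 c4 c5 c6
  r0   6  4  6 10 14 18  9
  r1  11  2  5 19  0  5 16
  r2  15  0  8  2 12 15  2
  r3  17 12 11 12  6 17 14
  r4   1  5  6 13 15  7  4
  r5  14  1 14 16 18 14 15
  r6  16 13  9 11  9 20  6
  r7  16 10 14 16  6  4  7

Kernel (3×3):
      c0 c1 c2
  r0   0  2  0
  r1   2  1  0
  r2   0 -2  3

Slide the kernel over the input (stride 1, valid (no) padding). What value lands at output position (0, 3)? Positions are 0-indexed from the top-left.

87

The receptive field on the input at this output position is [10 14 18 / 19 0 5 / 2 12 15]. Elementwise product with the kernel and sum: 14·2 + 19·2 + 0·1 + 12·-2 + 15·3.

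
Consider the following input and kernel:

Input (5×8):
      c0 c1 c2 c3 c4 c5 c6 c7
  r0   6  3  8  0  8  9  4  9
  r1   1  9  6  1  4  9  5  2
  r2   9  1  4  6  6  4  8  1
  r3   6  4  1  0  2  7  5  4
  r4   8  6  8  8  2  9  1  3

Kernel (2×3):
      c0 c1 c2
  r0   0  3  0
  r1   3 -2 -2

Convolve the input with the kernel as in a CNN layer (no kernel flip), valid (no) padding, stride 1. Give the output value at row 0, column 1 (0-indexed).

The receptive field on the input at this output position is [3 8 0 / 9 6 1]. Elementwise product with the kernel and sum: 8·3 + 9·3 + 6·-2 + 1·-2.

37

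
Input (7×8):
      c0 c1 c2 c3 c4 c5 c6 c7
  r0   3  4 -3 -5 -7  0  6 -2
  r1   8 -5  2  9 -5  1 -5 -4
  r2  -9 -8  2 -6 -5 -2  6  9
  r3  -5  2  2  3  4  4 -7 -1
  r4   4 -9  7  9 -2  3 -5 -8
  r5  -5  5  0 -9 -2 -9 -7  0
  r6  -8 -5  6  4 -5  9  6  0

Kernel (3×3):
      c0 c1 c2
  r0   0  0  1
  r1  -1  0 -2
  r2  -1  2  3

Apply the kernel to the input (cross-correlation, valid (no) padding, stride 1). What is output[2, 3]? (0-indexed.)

-17

The receptive field on the input at this output position is [-6 -5 -2 / 3 4 4 / 9 -2 3]. Elementwise product with the kernel and sum: -2·1 + 3·-1 + 4·-2 + 9·-1 + -2·2 + 3·3.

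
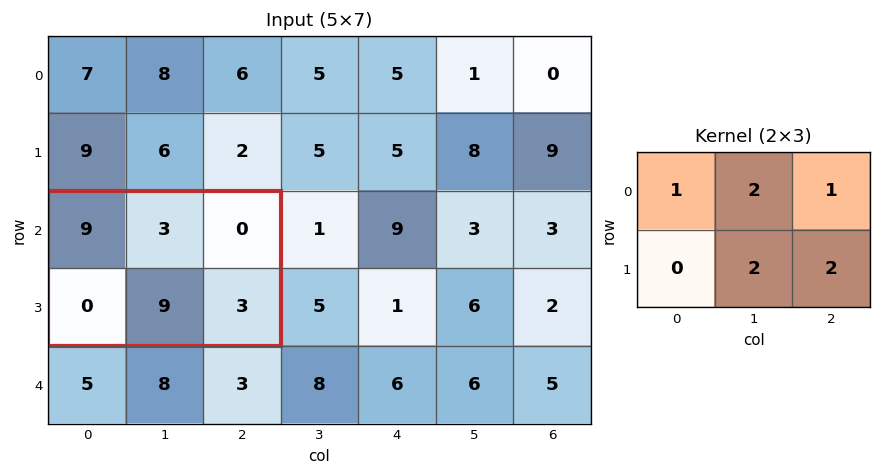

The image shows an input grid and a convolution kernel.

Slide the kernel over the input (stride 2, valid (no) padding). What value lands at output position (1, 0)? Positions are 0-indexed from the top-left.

39

The receptive field on the input at this output position is [9 3 0 / 0 9 3]. Elementwise product with the kernel and sum: 9·1 + 3·2 + 0·1 + 9·2 + 3·2.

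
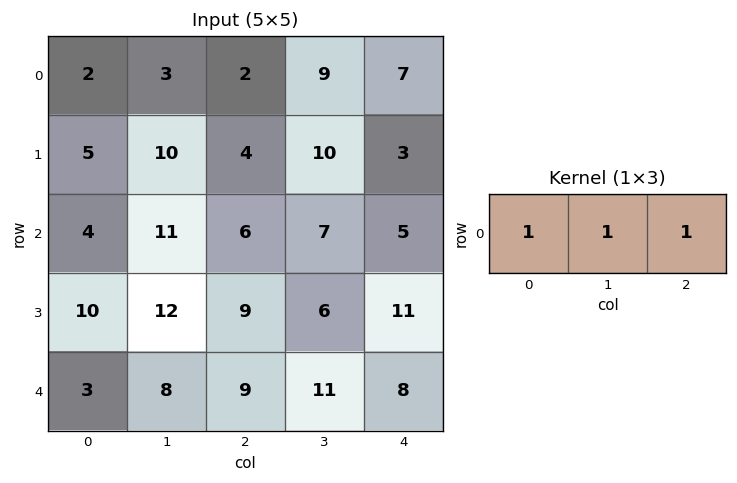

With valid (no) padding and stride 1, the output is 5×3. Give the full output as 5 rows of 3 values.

Output[0,0]: The receptive field on the input at this output position is [2 3 2]. Elementwise product with the kernel and sum: 2·1 + 3·1 + 2·1.

7 14 18
19 24 17
21 24 18
31 27 26
20 28 28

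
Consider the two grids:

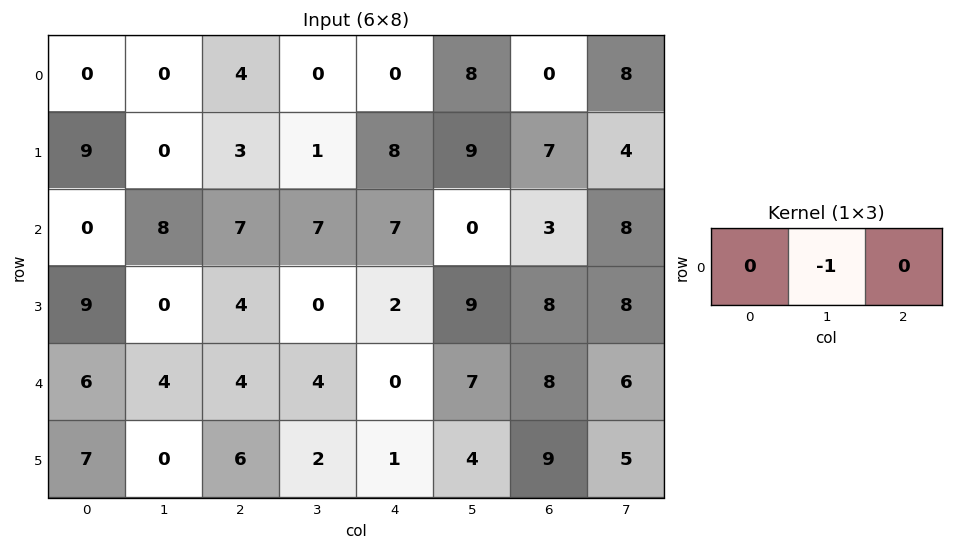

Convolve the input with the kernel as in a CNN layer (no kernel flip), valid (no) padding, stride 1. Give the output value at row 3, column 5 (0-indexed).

-8

The receptive field on the input at this output position is [9 8 8]. Elementwise product with the kernel and sum: 8·-1.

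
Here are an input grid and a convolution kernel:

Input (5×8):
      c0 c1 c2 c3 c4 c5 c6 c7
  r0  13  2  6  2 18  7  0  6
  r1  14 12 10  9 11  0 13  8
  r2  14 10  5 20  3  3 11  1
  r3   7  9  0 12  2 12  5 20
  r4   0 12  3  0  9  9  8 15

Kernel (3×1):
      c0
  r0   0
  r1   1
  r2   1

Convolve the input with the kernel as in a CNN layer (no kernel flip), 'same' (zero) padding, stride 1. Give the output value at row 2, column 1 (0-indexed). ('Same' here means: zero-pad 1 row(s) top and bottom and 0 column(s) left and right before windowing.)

The receptive field on the zero-padded input at this output position is [12 / 10 / 9]. Elementwise product with the kernel and sum: 10·1 + 9·1.

19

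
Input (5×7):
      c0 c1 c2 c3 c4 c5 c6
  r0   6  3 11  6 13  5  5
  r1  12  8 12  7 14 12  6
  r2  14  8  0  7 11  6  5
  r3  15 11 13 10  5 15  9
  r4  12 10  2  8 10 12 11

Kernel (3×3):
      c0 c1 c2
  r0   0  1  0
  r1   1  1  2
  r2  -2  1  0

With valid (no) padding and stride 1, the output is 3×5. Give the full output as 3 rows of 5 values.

27 29 60 55 27
11 25 20 29 44
46 26 44 50 36

Output[0,0]: The receptive field on the input at this output position is [6 3 11 / 12 8 12 / 14 8 0]. Elementwise product with the kernel and sum: 3·1 + 12·1 + 8·1 + 12·2 + 14·-2 + 8·1.
Output[0,1]: The receptive field on the input at this output position is [3 11 6 / 8 12 7 / 8 0 7]. Elementwise product with the kernel and sum: 11·1 + 8·1 + 12·1 + 7·2 + 8·-2 + 0·1.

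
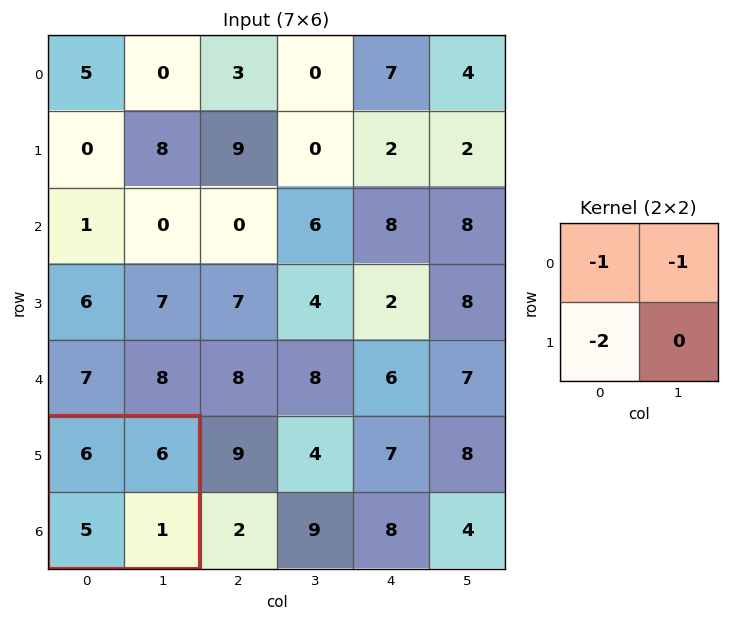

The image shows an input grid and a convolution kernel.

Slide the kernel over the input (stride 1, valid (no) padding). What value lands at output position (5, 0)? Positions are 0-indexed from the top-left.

The receptive field on the input at this output position is [6 6 / 5 1]. Elementwise product with the kernel and sum: 6·-1 + 6·-1 + 5·-2.

-22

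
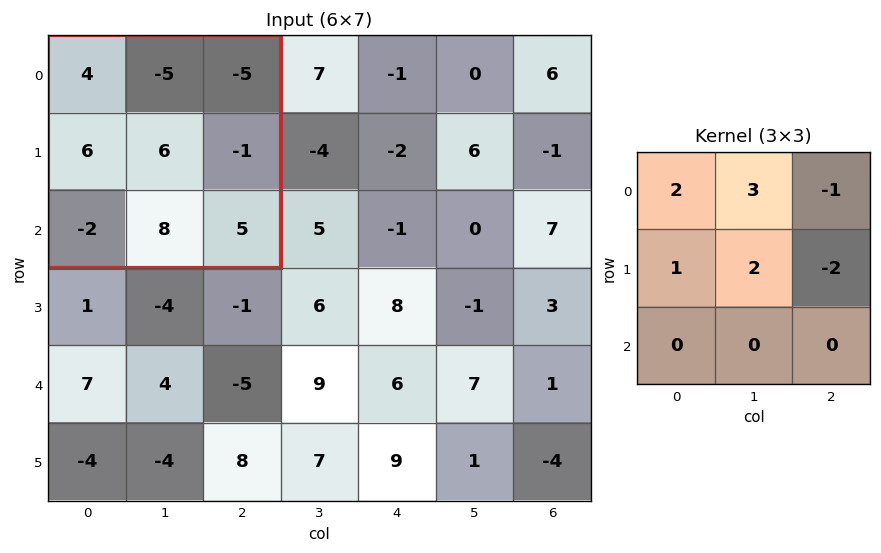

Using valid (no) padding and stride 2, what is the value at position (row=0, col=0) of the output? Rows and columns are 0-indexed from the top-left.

The receptive field on the input at this output position is [4 -5 -5 / 6 6 -1 / -2 8 5]. Elementwise product with the kernel and sum: 4·2 + -5·3 + -5·-1 + 6·1 + 6·2 + -1·-2.

18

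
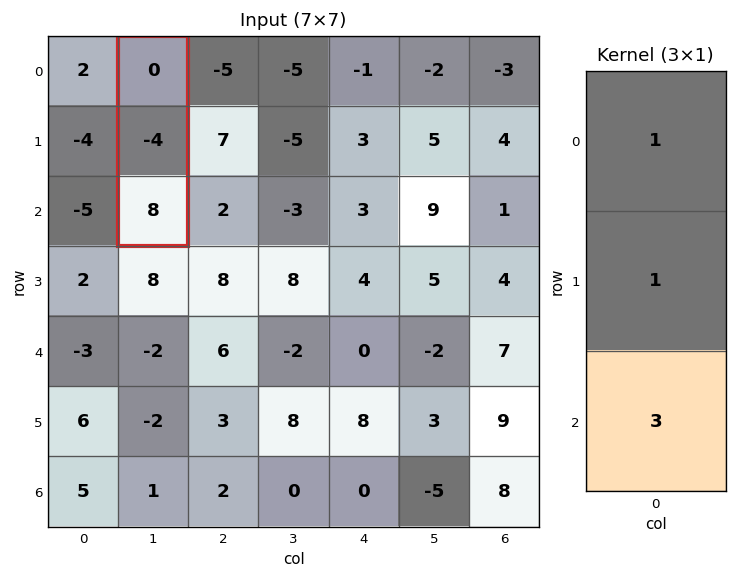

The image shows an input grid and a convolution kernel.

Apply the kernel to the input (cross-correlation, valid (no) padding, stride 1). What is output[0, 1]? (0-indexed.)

20

The receptive field on the input at this output position is [0 / -4 / 8]. Elementwise product with the kernel and sum: 0·1 + -4·1 + 8·3.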